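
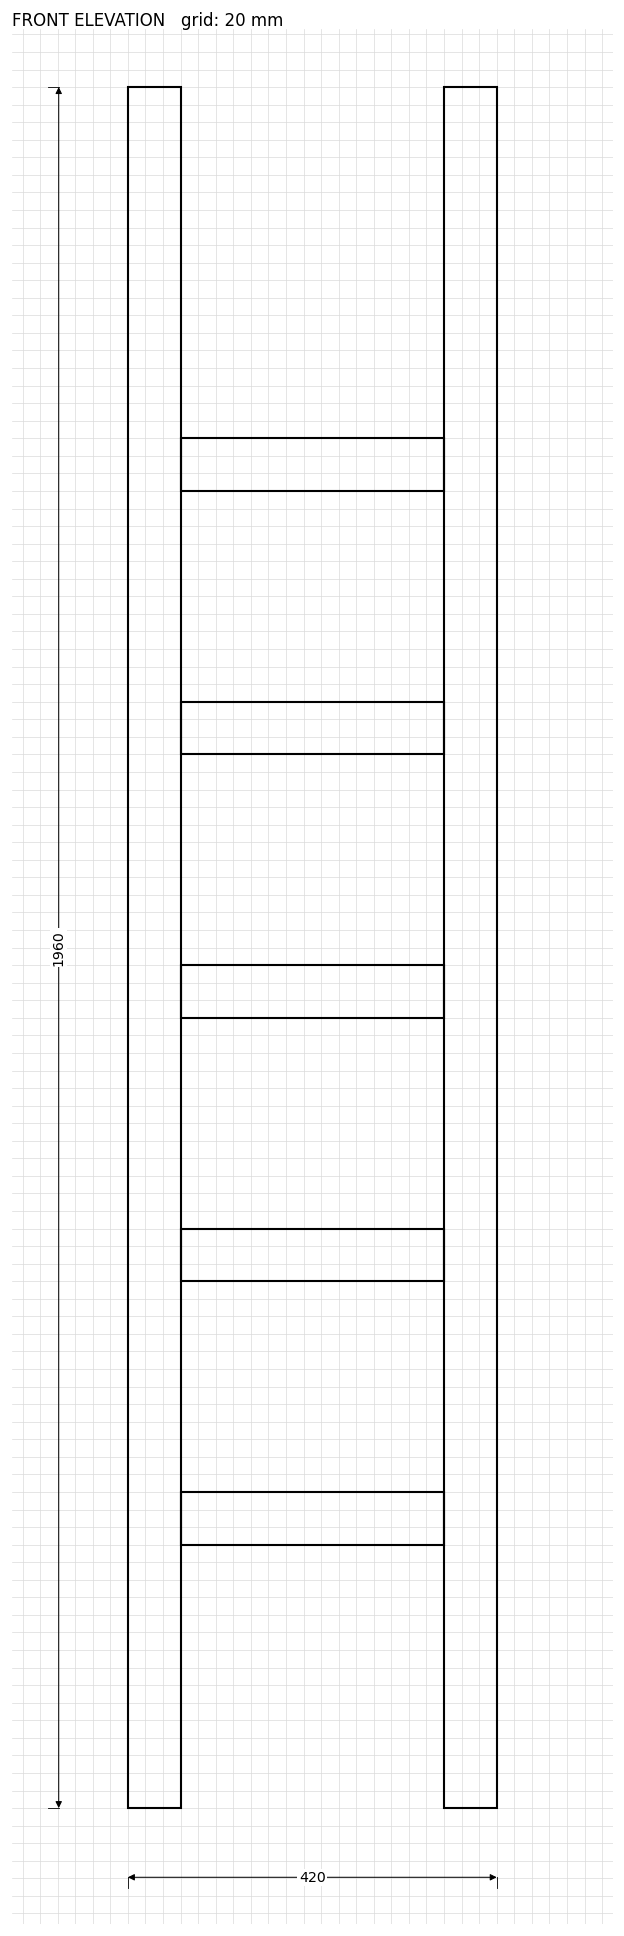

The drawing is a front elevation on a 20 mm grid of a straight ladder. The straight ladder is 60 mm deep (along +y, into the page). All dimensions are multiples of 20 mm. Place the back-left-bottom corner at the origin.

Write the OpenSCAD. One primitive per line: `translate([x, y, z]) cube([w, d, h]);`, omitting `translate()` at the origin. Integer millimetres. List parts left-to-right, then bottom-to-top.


cube([60, 60, 1960]);
translate([60, 0, 300]) cube([300, 60, 60]);
translate([60, 0, 600]) cube([300, 60, 60]);
translate([60, 0, 900]) cube([300, 60, 60]);
translate([60, 0, 1200]) cube([300, 60, 60]);
translate([60, 0, 1500]) cube([300, 60, 60]);
translate([360, 0, 0]) cube([60, 60, 1960]);


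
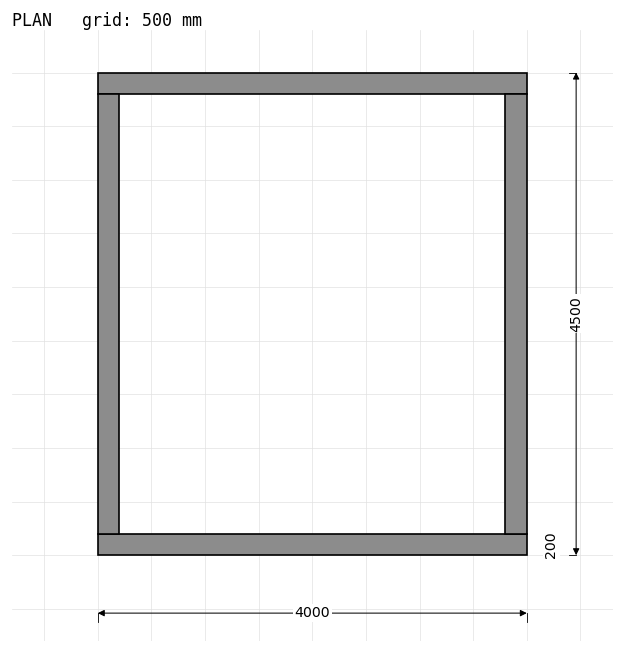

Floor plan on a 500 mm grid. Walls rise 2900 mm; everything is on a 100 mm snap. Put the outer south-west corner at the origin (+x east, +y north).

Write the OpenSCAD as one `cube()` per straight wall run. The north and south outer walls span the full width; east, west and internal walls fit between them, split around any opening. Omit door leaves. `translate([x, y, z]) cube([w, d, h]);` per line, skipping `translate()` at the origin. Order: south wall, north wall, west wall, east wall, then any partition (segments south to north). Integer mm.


cube([4000, 200, 2900]);
translate([0, 4300, 0]) cube([4000, 200, 2900]);
translate([0, 200, 0]) cube([200, 4100, 2900]);
translate([3800, 200, 0]) cube([200, 4100, 2900]);


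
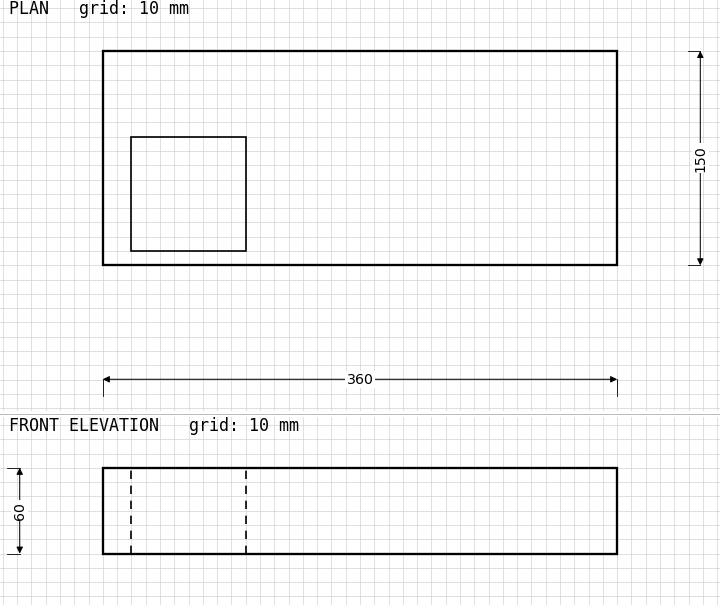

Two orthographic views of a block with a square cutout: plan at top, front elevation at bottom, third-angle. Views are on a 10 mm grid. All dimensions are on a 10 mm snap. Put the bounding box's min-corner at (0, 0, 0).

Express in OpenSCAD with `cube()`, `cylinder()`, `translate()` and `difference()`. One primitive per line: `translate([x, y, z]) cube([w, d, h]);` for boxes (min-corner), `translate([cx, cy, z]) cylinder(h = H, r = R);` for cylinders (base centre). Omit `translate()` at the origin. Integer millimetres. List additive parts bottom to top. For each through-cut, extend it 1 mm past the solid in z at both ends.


difference() {
  cube([360, 150, 60]);
  translate([20, 10, -1]) cube([80, 80, 62]);
}


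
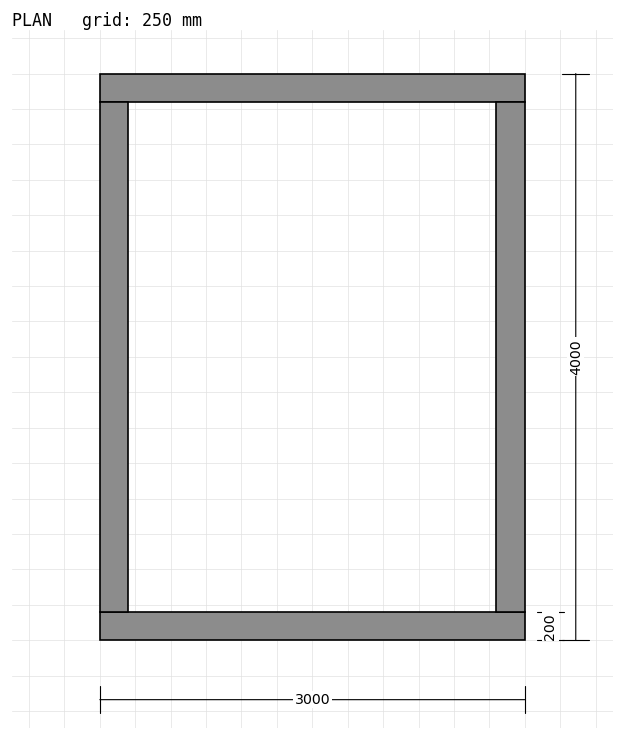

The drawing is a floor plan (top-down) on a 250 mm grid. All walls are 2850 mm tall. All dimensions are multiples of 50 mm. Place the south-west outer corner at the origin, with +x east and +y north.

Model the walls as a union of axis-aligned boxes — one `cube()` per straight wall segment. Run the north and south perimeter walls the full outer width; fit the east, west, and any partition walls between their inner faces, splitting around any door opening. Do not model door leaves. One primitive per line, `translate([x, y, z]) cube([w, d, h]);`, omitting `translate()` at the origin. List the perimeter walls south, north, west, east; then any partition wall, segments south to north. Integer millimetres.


cube([3000, 200, 2850]);
translate([0, 3800, 0]) cube([3000, 200, 2850]);
translate([0, 200, 0]) cube([200, 3600, 2850]);
translate([2800, 200, 0]) cube([200, 3600, 2850]);


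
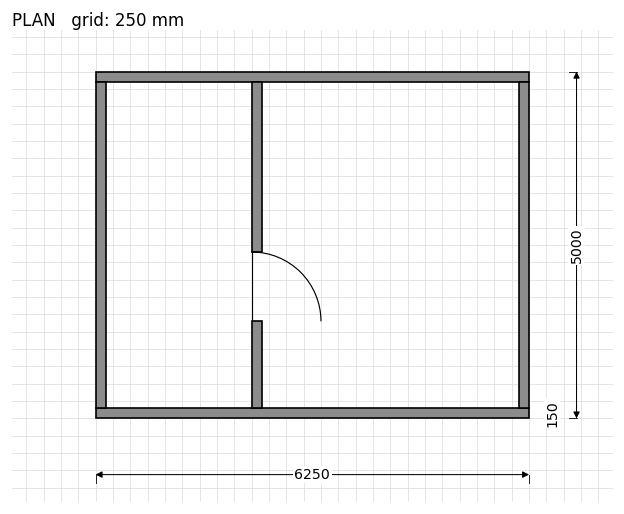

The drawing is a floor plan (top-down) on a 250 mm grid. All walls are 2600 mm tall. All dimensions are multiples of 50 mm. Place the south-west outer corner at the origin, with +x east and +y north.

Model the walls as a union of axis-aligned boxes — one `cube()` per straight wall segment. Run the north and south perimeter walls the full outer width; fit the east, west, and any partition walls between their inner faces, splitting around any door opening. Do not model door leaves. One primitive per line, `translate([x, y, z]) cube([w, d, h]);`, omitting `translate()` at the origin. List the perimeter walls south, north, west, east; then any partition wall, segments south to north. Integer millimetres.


cube([6250, 150, 2600]);
translate([0, 4850, 0]) cube([6250, 150, 2600]);
translate([0, 150, 0]) cube([150, 4700, 2600]);
translate([6100, 150, 0]) cube([150, 4700, 2600]);
translate([2250, 150, 0]) cube([150, 1250, 2600]);
translate([2250, 2400, 0]) cube([150, 2450, 2600]);


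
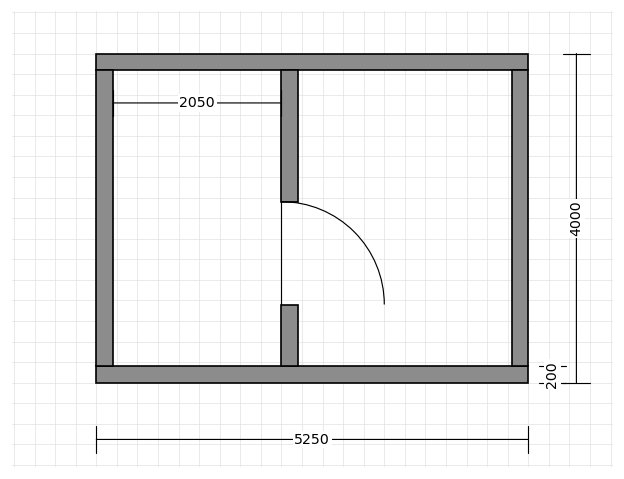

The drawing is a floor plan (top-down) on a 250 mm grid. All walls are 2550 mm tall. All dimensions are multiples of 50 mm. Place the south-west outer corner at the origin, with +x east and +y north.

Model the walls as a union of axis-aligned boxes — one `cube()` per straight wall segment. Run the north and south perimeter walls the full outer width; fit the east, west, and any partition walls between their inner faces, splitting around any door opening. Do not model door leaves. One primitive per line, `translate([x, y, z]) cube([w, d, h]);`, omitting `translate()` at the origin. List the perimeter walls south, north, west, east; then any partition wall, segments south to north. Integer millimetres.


cube([5250, 200, 2550]);
translate([0, 3800, 0]) cube([5250, 200, 2550]);
translate([0, 200, 0]) cube([200, 3600, 2550]);
translate([5050, 200, 0]) cube([200, 3600, 2550]);
translate([2250, 200, 0]) cube([200, 750, 2550]);
translate([2250, 2200, 0]) cube([200, 1600, 2550]);


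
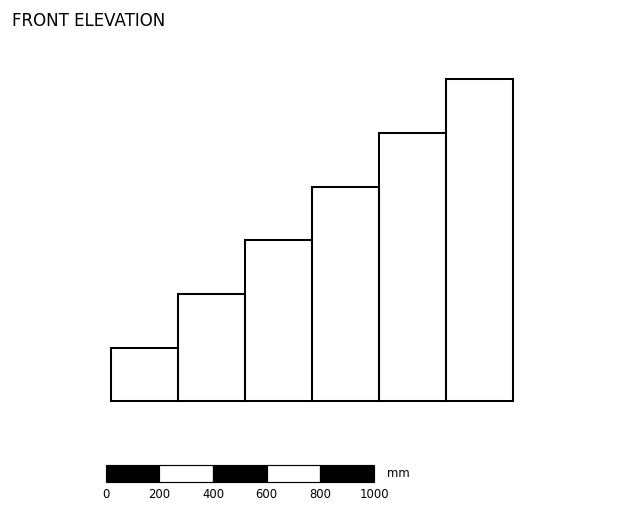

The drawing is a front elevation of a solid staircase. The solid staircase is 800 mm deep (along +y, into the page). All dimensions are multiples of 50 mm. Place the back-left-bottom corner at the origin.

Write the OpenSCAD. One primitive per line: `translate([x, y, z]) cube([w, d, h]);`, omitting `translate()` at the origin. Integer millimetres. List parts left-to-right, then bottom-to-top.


cube([250, 800, 200]);
translate([250, 0, 0]) cube([250, 800, 400]);
translate([500, 0, 0]) cube([250, 800, 600]);
translate([750, 0, 0]) cube([250, 800, 800]);
translate([1000, 0, 0]) cube([250, 800, 1000]);
translate([1250, 0, 0]) cube([250, 800, 1200]);


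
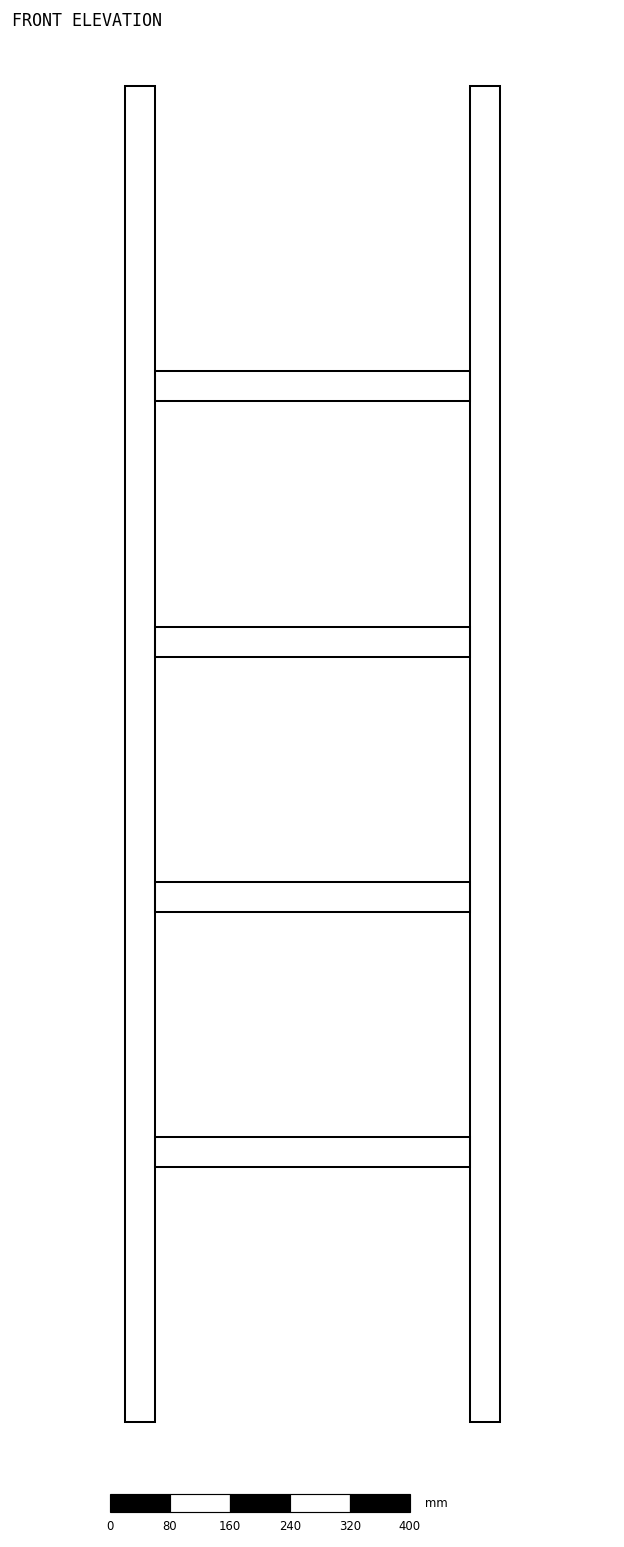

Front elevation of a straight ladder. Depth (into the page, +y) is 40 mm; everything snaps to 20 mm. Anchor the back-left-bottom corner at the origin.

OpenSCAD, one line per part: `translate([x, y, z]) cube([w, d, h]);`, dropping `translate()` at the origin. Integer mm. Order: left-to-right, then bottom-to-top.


cube([40, 40, 1780]);
translate([40, 0, 340]) cube([420, 40, 40]);
translate([40, 0, 680]) cube([420, 40, 40]);
translate([40, 0, 1020]) cube([420, 40, 40]);
translate([40, 0, 1360]) cube([420, 40, 40]);
translate([460, 0, 0]) cube([40, 40, 1780]);


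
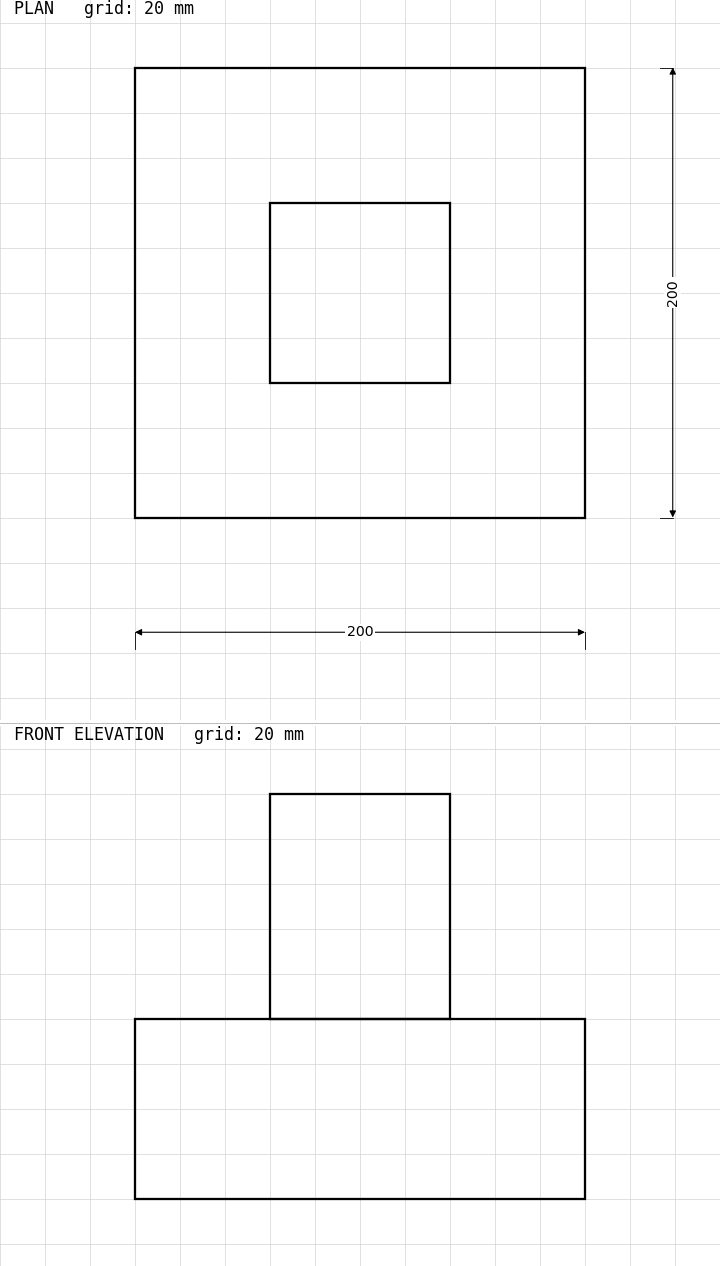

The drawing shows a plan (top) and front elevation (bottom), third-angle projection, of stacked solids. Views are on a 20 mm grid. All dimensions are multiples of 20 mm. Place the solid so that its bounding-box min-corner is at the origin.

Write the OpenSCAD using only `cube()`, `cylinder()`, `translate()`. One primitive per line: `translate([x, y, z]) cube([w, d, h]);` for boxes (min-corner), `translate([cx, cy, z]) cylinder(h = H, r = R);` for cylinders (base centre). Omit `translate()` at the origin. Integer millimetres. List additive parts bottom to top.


cube([200, 200, 80]);
translate([60, 60, 80]) cube([80, 80, 100]);


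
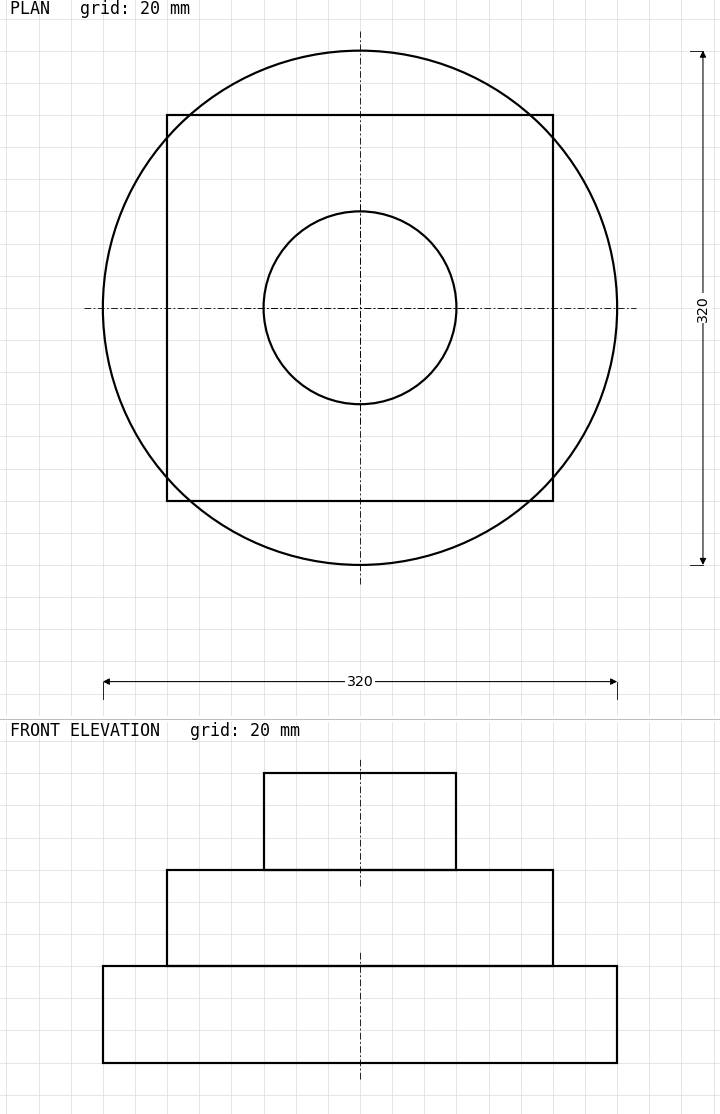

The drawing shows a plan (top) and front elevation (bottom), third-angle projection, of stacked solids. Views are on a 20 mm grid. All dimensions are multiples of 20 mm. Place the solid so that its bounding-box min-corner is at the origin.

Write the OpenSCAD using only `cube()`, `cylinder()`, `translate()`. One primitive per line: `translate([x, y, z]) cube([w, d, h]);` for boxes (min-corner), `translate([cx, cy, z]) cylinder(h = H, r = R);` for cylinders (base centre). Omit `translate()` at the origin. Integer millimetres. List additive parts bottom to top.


translate([160, 160, 0]) cylinder(h = 60, r = 160);
translate([40, 40, 60]) cube([240, 240, 60]);
translate([160, 160, 120]) cylinder(h = 60, r = 60);


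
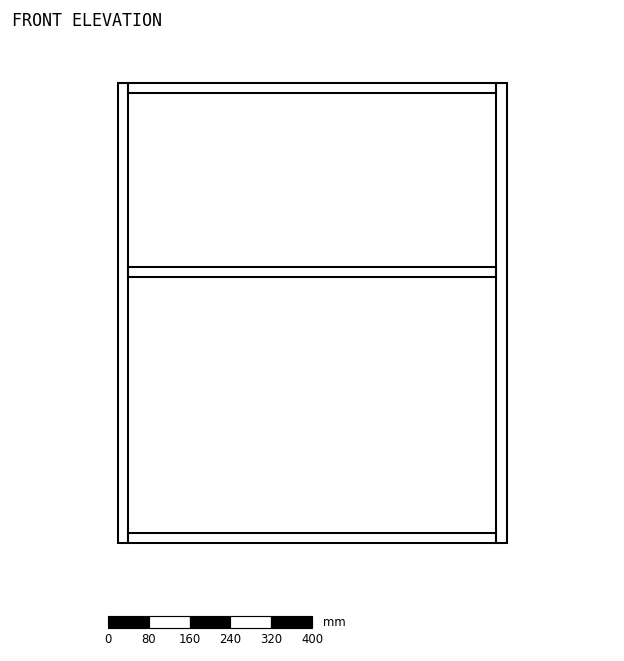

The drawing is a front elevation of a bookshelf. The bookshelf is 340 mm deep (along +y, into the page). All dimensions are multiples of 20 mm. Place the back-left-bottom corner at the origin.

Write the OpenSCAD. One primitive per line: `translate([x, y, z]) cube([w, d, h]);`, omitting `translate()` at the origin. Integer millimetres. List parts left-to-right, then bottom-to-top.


cube([20, 340, 900]);
translate([20, 0, 0]) cube([720, 340, 20]);
translate([20, 0, 520]) cube([720, 340, 20]);
translate([20, 0, 880]) cube([720, 340, 20]);
translate([740, 0, 0]) cube([20, 340, 900]);


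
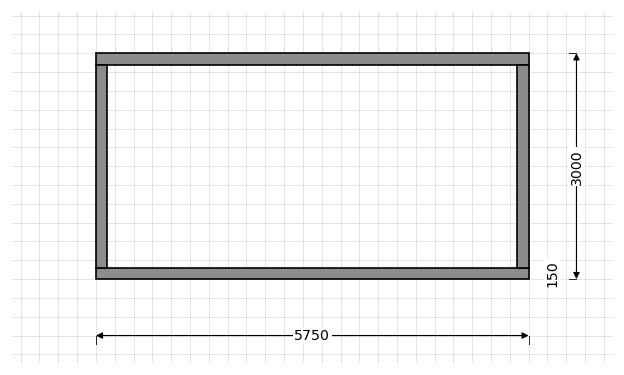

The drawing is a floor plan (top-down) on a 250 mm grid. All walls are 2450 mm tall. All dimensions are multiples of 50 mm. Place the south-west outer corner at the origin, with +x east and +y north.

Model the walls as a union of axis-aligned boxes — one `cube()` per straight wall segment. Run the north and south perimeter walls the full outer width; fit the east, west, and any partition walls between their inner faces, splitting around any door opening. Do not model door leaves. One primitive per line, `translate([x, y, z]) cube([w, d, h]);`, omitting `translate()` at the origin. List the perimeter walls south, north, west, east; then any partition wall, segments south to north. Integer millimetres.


cube([5750, 150, 2450]);
translate([0, 2850, 0]) cube([5750, 150, 2450]);
translate([0, 150, 0]) cube([150, 2700, 2450]);
translate([5600, 150, 0]) cube([150, 2700, 2450]);


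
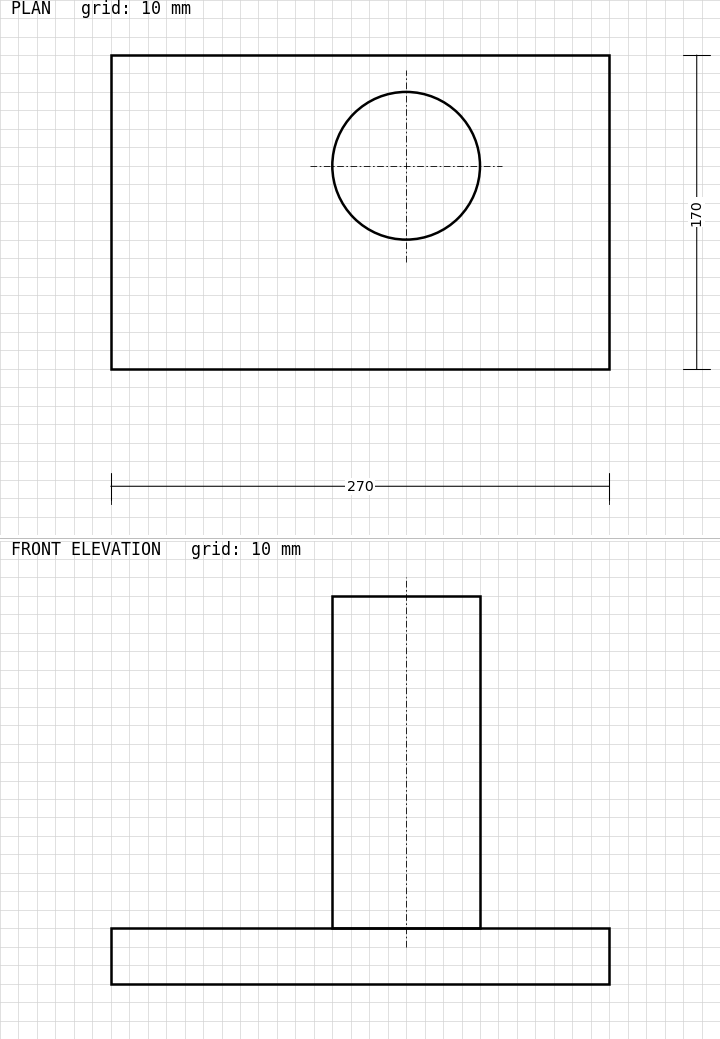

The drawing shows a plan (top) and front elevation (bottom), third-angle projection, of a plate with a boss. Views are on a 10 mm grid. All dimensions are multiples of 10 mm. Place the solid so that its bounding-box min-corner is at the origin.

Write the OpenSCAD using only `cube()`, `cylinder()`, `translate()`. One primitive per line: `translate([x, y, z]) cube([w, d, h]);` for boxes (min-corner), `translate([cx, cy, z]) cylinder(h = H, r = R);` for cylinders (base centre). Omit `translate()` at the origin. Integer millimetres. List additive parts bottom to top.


cube([270, 170, 30]);
translate([160, 110, 30]) cylinder(h = 180, r = 40);


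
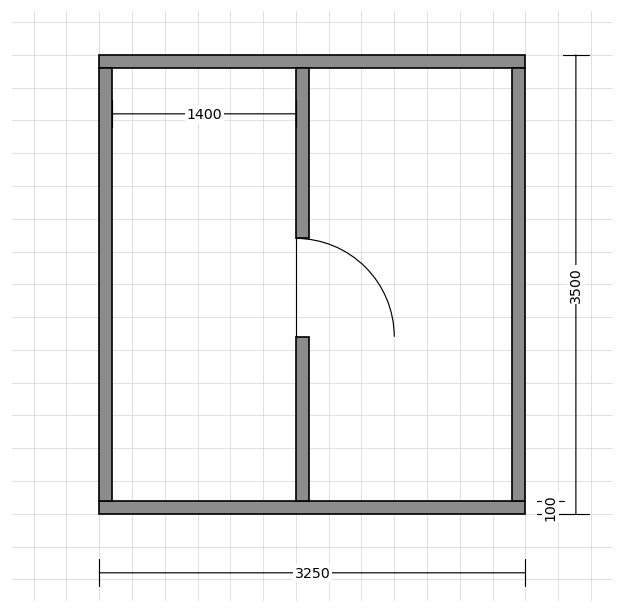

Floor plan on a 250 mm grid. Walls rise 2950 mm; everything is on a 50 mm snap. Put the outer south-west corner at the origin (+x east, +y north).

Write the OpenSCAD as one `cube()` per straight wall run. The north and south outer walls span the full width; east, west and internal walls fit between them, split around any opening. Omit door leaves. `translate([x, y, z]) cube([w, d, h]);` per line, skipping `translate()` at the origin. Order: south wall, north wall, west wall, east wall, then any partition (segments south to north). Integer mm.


cube([3250, 100, 2950]);
translate([0, 3400, 0]) cube([3250, 100, 2950]);
translate([0, 100, 0]) cube([100, 3300, 2950]);
translate([3150, 100, 0]) cube([100, 3300, 2950]);
translate([1500, 100, 0]) cube([100, 1250, 2950]);
translate([1500, 2100, 0]) cube([100, 1300, 2950]);


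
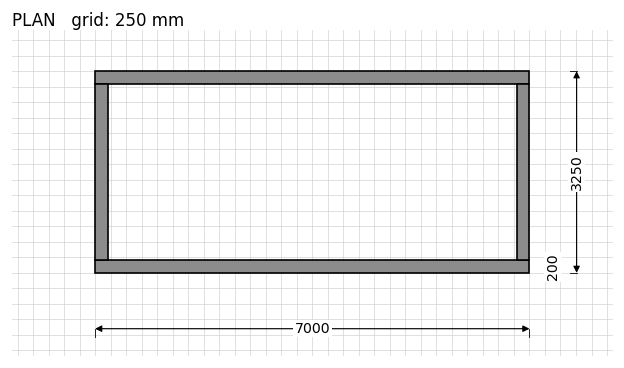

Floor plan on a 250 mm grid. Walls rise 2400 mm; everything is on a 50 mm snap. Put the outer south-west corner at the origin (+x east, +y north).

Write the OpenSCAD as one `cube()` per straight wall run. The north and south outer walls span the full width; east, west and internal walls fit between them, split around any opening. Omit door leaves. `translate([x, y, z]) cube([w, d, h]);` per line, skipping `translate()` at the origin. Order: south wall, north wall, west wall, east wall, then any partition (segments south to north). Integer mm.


cube([7000, 200, 2400]);
translate([0, 3050, 0]) cube([7000, 200, 2400]);
translate([0, 200, 0]) cube([200, 2850, 2400]);
translate([6800, 200, 0]) cube([200, 2850, 2400]);


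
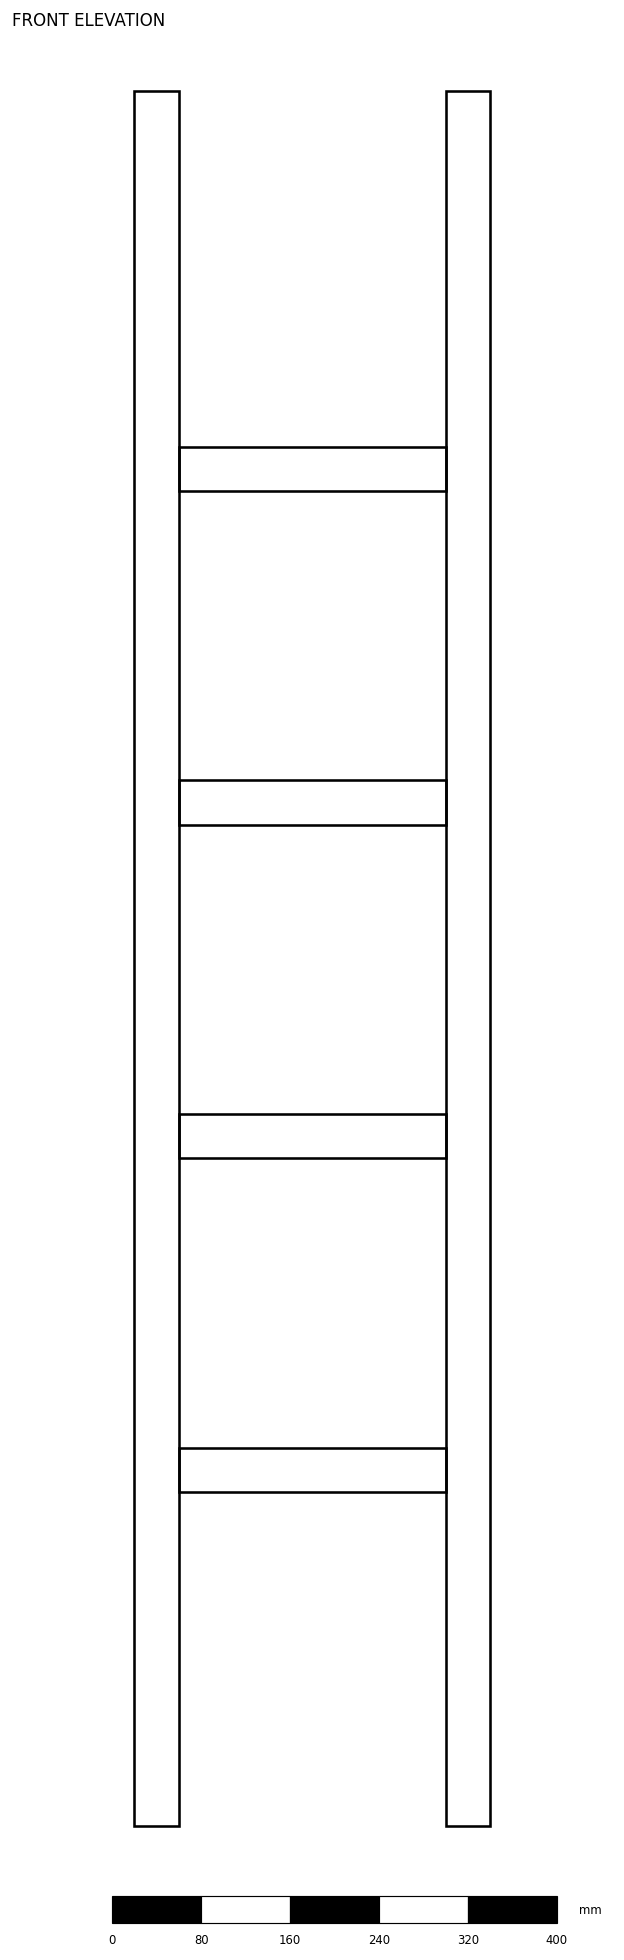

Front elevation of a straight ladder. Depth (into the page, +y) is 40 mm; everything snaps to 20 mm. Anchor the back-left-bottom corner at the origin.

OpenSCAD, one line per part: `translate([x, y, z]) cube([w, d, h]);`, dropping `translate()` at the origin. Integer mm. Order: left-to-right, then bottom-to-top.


cube([40, 40, 1560]);
translate([40, 0, 300]) cube([240, 40, 40]);
translate([40, 0, 600]) cube([240, 40, 40]);
translate([40, 0, 900]) cube([240, 40, 40]);
translate([40, 0, 1200]) cube([240, 40, 40]);
translate([280, 0, 0]) cube([40, 40, 1560]);


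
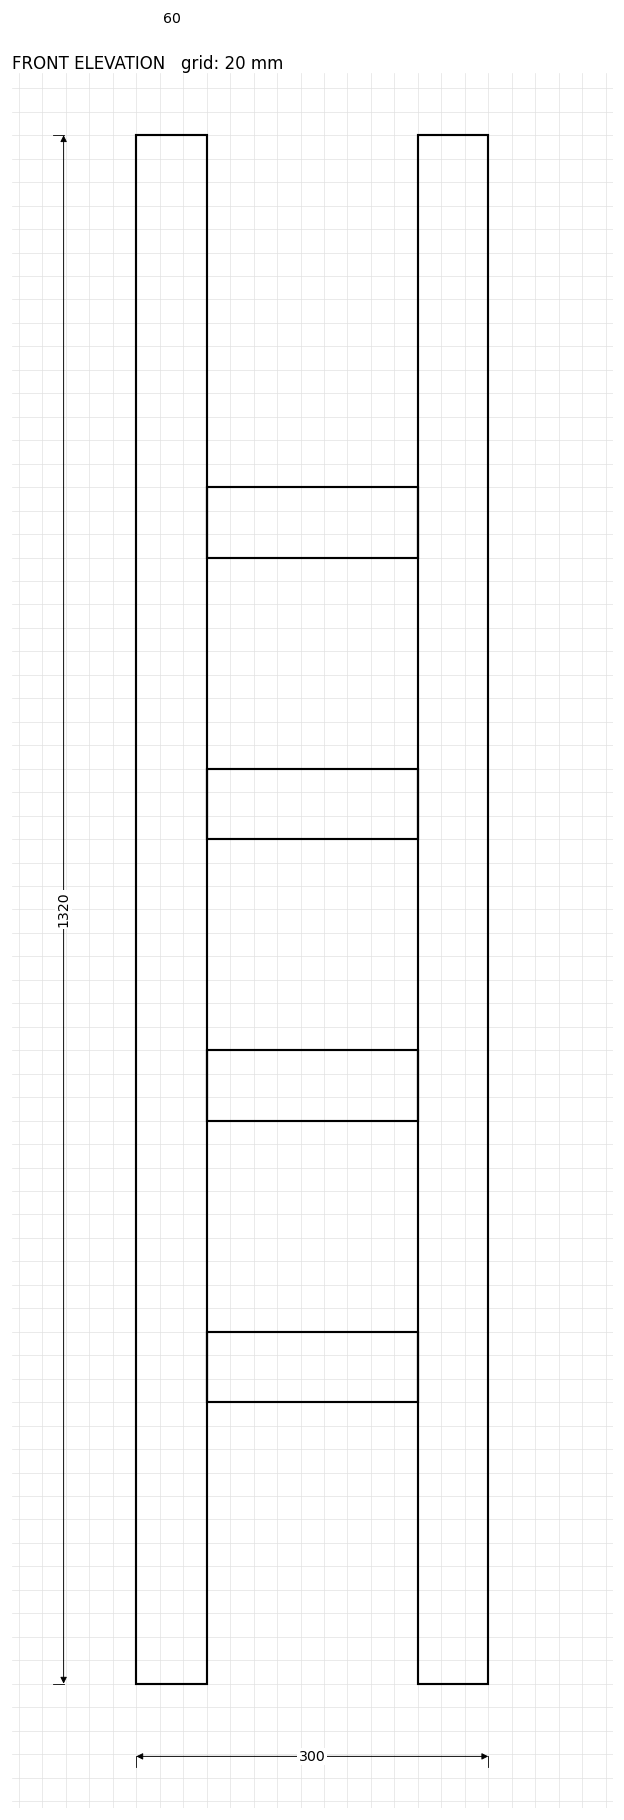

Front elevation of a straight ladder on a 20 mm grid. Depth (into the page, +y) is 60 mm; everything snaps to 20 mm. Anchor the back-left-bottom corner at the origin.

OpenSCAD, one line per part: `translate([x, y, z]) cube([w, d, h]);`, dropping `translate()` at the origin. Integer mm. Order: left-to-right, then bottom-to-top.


cube([60, 60, 1320]);
translate([60, 0, 240]) cube([180, 60, 60]);
translate([60, 0, 480]) cube([180, 60, 60]);
translate([60, 0, 720]) cube([180, 60, 60]);
translate([60, 0, 960]) cube([180, 60, 60]);
translate([240, 0, 0]) cube([60, 60, 1320]);


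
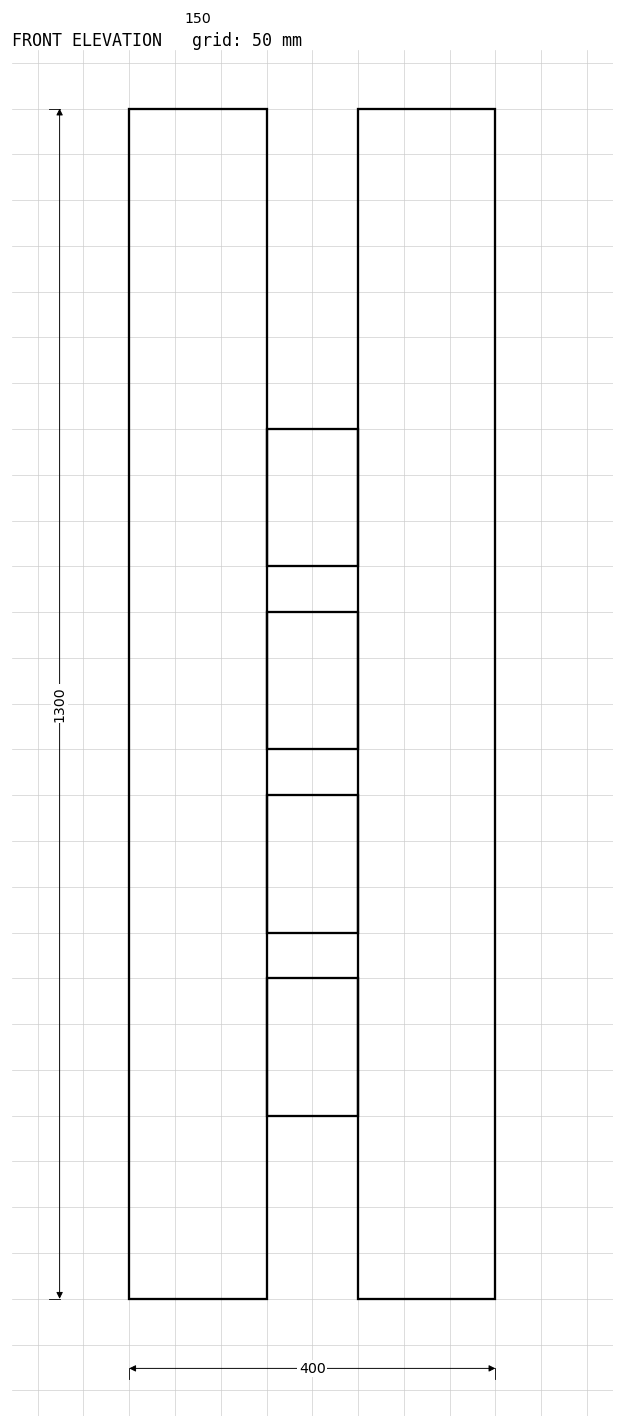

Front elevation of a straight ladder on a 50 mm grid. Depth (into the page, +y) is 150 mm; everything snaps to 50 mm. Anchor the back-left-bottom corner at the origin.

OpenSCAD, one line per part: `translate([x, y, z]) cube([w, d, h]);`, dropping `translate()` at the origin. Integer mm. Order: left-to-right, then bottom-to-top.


cube([150, 150, 1300]);
translate([150, 0, 200]) cube([100, 150, 150]);
translate([150, 0, 400]) cube([100, 150, 150]);
translate([150, 0, 600]) cube([100, 150, 150]);
translate([150, 0, 800]) cube([100, 150, 150]);
translate([250, 0, 0]) cube([150, 150, 1300]);


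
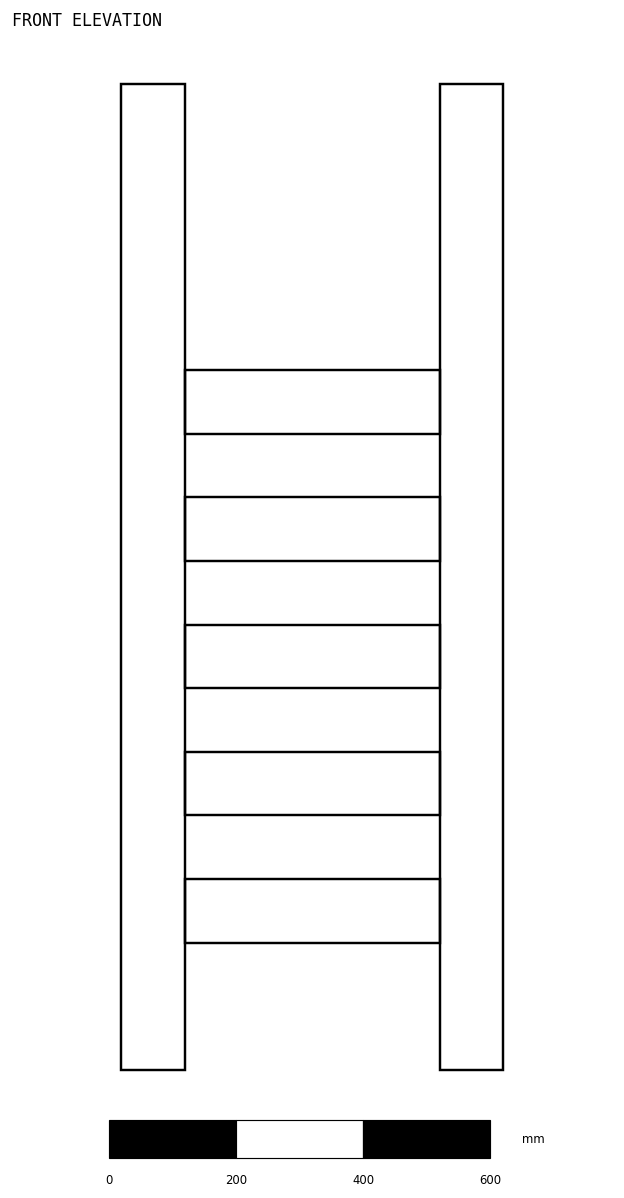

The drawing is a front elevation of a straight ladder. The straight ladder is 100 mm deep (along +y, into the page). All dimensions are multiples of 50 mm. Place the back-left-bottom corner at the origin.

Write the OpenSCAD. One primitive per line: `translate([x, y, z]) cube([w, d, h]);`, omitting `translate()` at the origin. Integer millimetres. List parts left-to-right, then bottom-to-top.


cube([100, 100, 1550]);
translate([100, 0, 200]) cube([400, 100, 100]);
translate([100, 0, 400]) cube([400, 100, 100]);
translate([100, 0, 600]) cube([400, 100, 100]);
translate([100, 0, 800]) cube([400, 100, 100]);
translate([100, 0, 1000]) cube([400, 100, 100]);
translate([500, 0, 0]) cube([100, 100, 1550]);


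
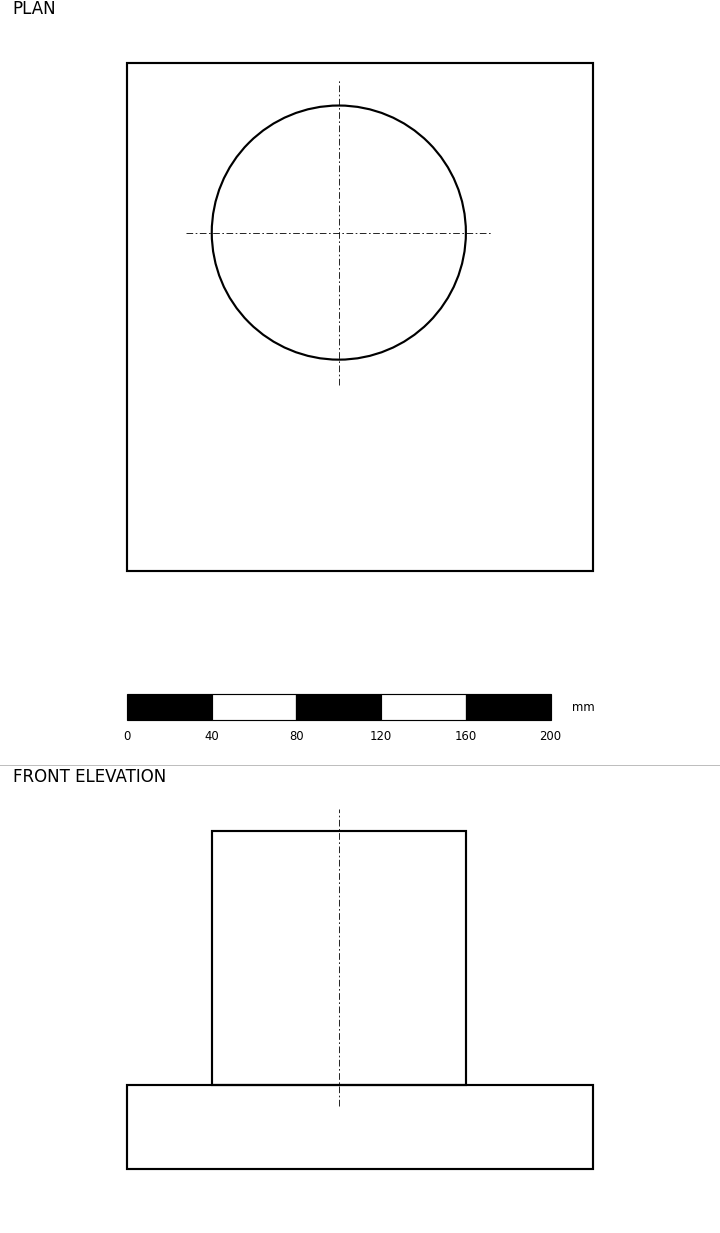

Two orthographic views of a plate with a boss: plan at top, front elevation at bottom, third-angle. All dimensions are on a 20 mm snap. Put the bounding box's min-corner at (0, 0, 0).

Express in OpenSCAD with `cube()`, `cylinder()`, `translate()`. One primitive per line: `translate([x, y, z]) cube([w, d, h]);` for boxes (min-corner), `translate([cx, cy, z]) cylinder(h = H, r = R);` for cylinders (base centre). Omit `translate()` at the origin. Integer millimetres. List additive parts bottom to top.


cube([220, 240, 40]);
translate([100, 160, 40]) cylinder(h = 120, r = 60);


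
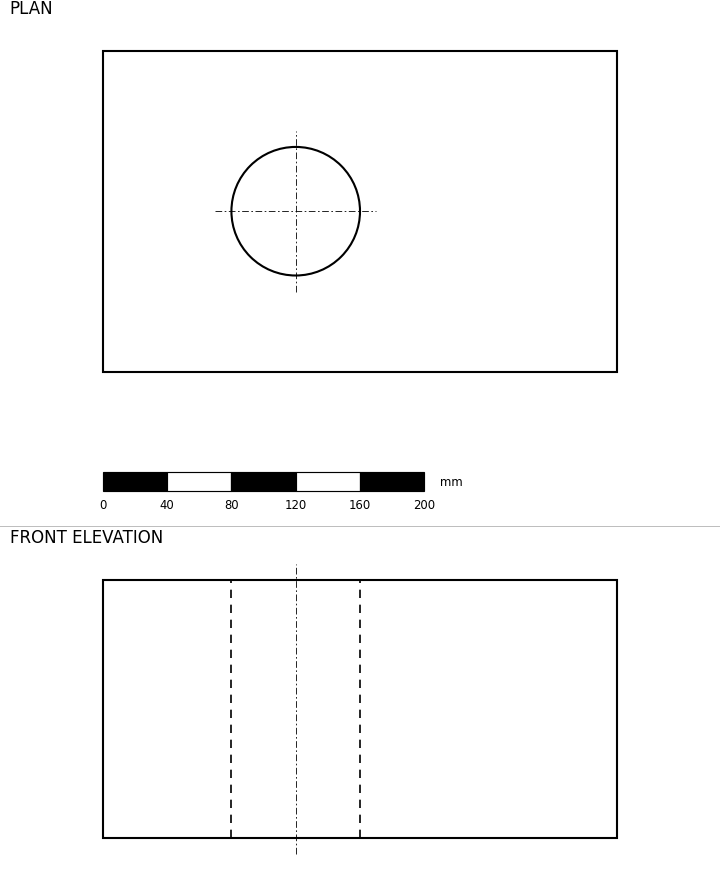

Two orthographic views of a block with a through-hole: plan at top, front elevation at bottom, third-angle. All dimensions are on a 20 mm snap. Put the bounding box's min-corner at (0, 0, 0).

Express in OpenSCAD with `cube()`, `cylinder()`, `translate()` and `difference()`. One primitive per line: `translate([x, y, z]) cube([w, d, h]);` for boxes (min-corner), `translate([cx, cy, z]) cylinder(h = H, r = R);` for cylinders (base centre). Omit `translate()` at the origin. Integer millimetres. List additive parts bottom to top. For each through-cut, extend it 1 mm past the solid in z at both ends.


difference() {
  cube([320, 200, 160]);
  translate([120, 100, -1]) cylinder(h = 162, r = 40);
}


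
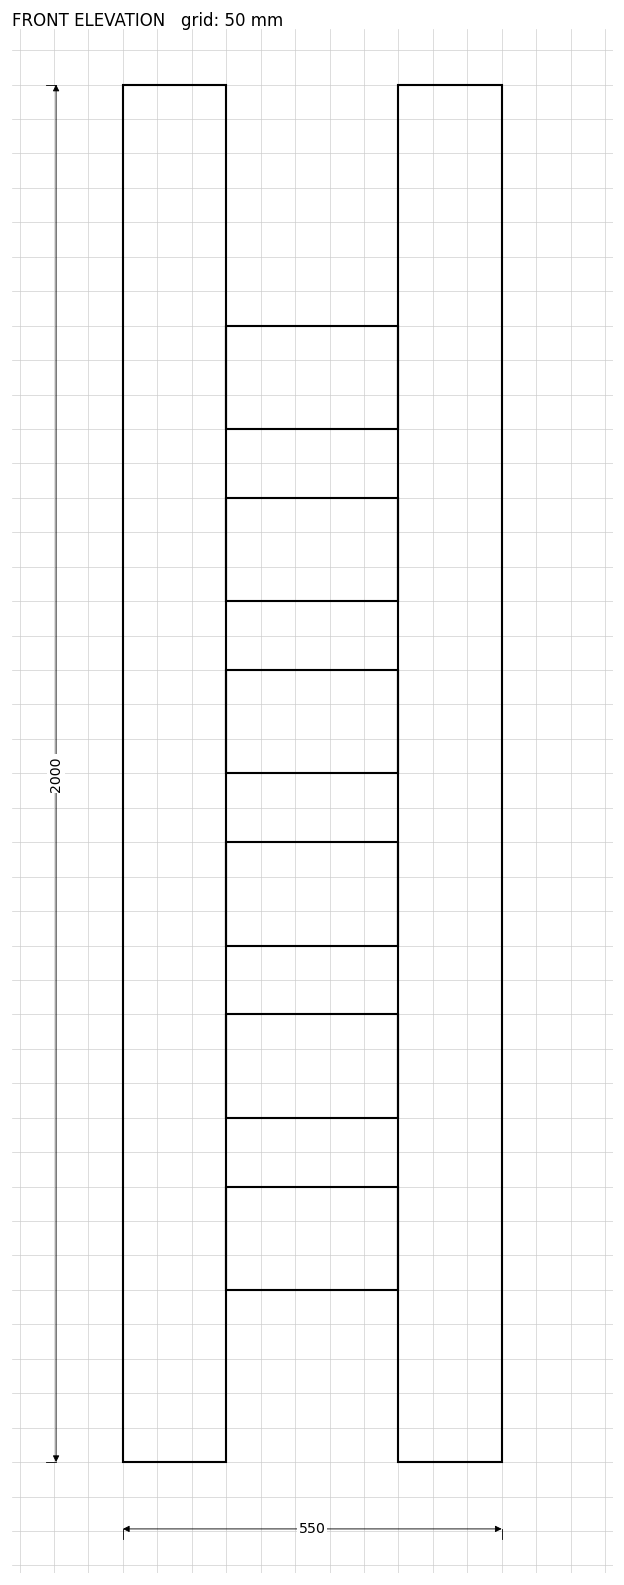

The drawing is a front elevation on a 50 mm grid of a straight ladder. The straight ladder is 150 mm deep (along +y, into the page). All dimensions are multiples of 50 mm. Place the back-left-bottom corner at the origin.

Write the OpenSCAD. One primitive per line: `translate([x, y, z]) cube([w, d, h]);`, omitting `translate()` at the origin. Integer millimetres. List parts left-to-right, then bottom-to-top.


cube([150, 150, 2000]);
translate([150, 0, 250]) cube([250, 150, 150]);
translate([150, 0, 500]) cube([250, 150, 150]);
translate([150, 0, 750]) cube([250, 150, 150]);
translate([150, 0, 1000]) cube([250, 150, 150]);
translate([150, 0, 1250]) cube([250, 150, 150]);
translate([150, 0, 1500]) cube([250, 150, 150]);
translate([400, 0, 0]) cube([150, 150, 2000]);


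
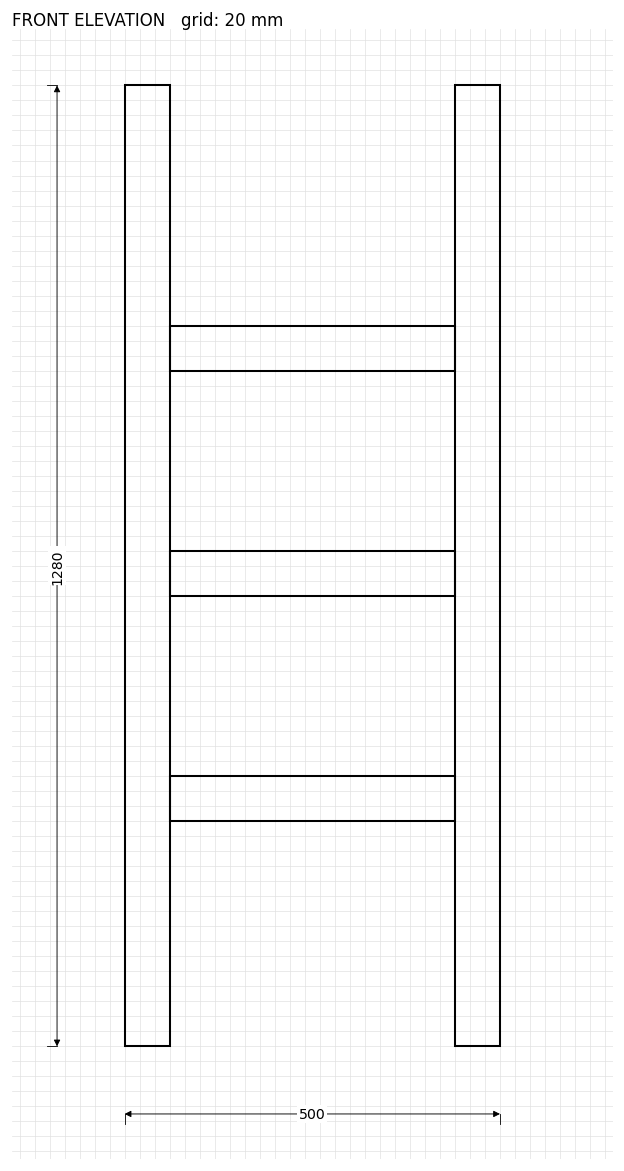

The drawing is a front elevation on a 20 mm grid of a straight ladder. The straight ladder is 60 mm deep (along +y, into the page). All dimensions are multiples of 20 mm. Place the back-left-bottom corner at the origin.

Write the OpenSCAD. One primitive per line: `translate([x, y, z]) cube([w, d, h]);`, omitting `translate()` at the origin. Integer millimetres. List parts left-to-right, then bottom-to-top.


cube([60, 60, 1280]);
translate([60, 0, 300]) cube([380, 60, 60]);
translate([60, 0, 600]) cube([380, 60, 60]);
translate([60, 0, 900]) cube([380, 60, 60]);
translate([440, 0, 0]) cube([60, 60, 1280]);


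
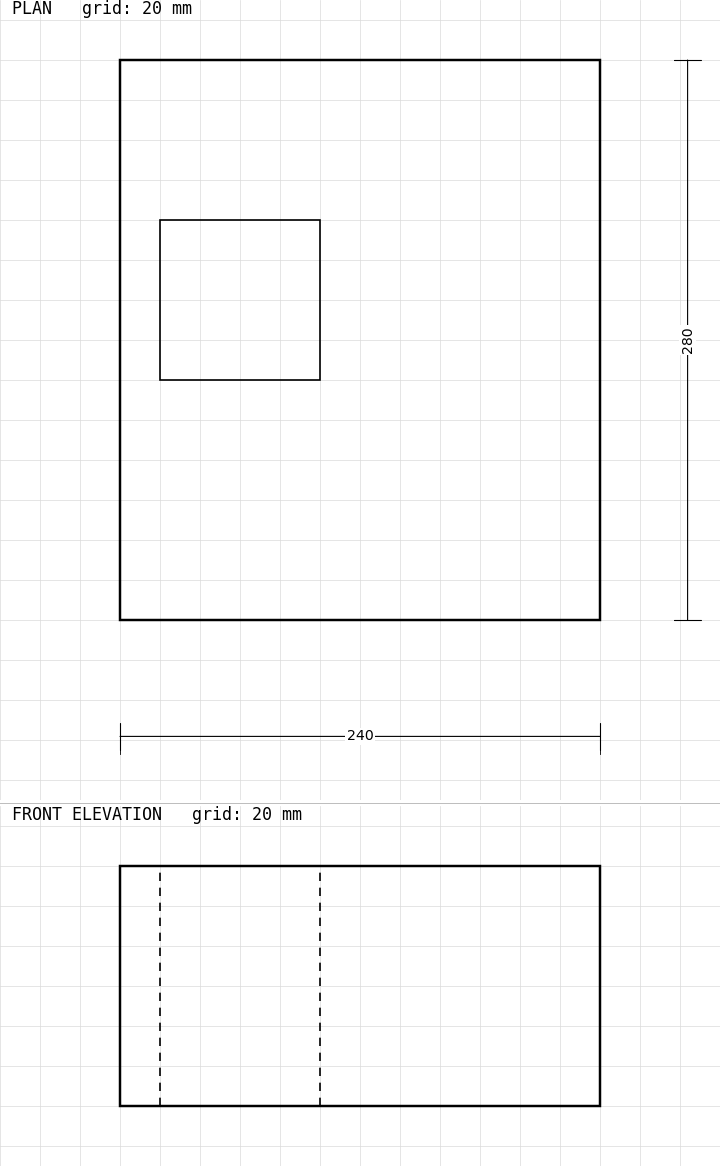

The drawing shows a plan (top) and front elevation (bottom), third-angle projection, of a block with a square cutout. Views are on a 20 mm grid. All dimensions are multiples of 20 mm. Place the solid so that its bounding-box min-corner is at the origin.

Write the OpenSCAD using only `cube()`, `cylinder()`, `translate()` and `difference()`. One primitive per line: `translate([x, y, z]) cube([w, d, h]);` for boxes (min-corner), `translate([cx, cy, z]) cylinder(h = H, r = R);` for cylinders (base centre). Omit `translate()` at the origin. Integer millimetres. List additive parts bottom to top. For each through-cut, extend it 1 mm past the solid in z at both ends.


difference() {
  cube([240, 280, 120]);
  translate([20, 120, -1]) cube([80, 80, 122]);
}


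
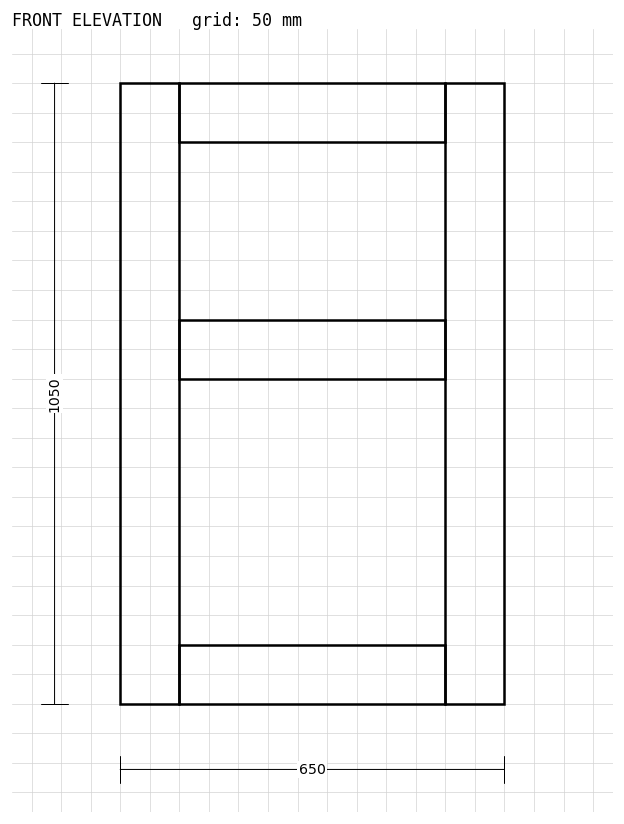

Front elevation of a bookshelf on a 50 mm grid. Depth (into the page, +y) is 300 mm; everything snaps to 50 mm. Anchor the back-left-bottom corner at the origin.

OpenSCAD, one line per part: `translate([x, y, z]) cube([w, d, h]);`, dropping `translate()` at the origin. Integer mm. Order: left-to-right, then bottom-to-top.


cube([100, 300, 1050]);
translate([100, 0, 0]) cube([450, 300, 100]);
translate([100, 0, 550]) cube([450, 300, 100]);
translate([100, 0, 950]) cube([450, 300, 100]);
translate([550, 0, 0]) cube([100, 300, 1050]);


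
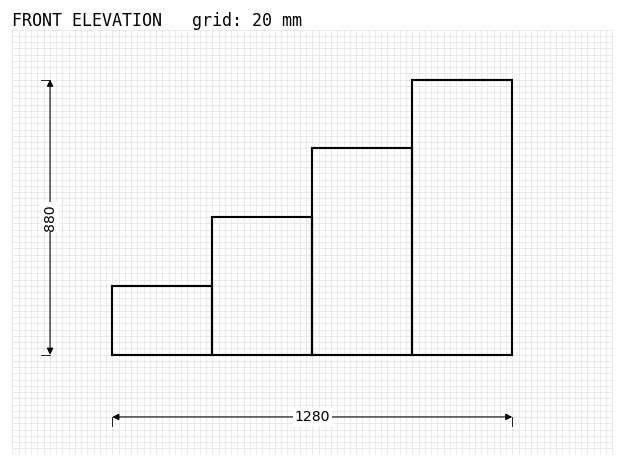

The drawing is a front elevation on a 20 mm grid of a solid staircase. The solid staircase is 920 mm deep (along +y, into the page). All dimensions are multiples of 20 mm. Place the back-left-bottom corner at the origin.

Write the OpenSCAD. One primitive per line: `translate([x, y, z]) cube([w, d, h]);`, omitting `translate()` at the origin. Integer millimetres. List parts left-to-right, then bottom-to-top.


cube([320, 920, 220]);
translate([320, 0, 0]) cube([320, 920, 440]);
translate([640, 0, 0]) cube([320, 920, 660]);
translate([960, 0, 0]) cube([320, 920, 880]);


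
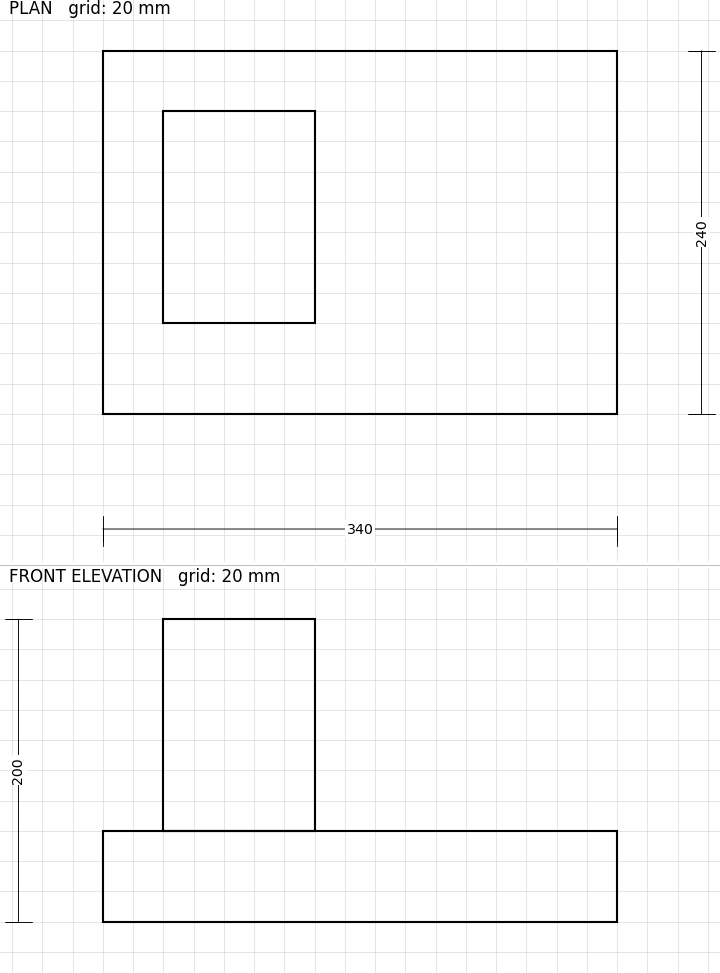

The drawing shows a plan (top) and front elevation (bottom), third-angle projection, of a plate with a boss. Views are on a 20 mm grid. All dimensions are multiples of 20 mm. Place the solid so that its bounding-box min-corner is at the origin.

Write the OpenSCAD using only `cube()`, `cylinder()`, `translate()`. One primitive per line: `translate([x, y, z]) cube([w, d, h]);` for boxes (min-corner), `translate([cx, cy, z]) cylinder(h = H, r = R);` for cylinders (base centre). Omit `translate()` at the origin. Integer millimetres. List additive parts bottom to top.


cube([340, 240, 60]);
translate([40, 60, 60]) cube([100, 140, 140]);


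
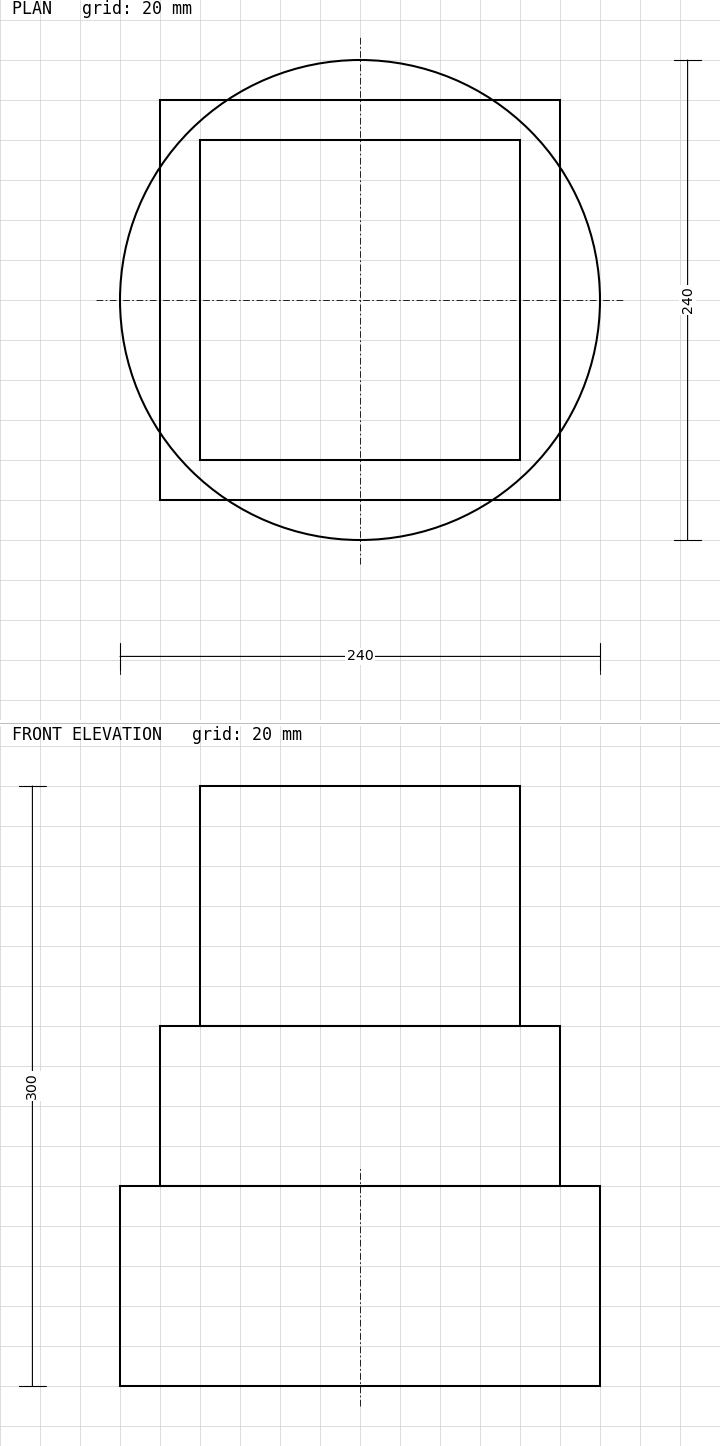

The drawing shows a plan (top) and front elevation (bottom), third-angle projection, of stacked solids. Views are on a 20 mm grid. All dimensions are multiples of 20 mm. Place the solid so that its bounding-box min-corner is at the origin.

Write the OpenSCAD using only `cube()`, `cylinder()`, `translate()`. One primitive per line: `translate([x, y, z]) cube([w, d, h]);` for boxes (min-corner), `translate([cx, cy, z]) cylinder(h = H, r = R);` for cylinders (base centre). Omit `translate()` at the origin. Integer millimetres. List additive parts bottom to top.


translate([120, 120, 0]) cylinder(h = 100, r = 120);
translate([20, 20, 100]) cube([200, 200, 80]);
translate([40, 40, 180]) cube([160, 160, 120]);


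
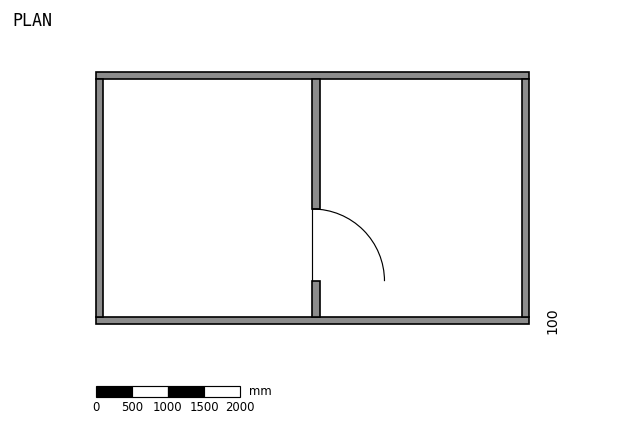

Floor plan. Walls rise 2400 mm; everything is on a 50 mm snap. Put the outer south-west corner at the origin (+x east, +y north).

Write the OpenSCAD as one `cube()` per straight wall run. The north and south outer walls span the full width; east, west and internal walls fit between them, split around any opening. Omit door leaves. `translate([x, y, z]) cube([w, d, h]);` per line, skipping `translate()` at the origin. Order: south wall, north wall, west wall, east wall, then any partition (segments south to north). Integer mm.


cube([6000, 100, 2400]);
translate([0, 3400, 0]) cube([6000, 100, 2400]);
translate([0, 100, 0]) cube([100, 3300, 2400]);
translate([5900, 100, 0]) cube([100, 3300, 2400]);
translate([3000, 100, 0]) cube([100, 500, 2400]);
translate([3000, 1600, 0]) cube([100, 1800, 2400]);


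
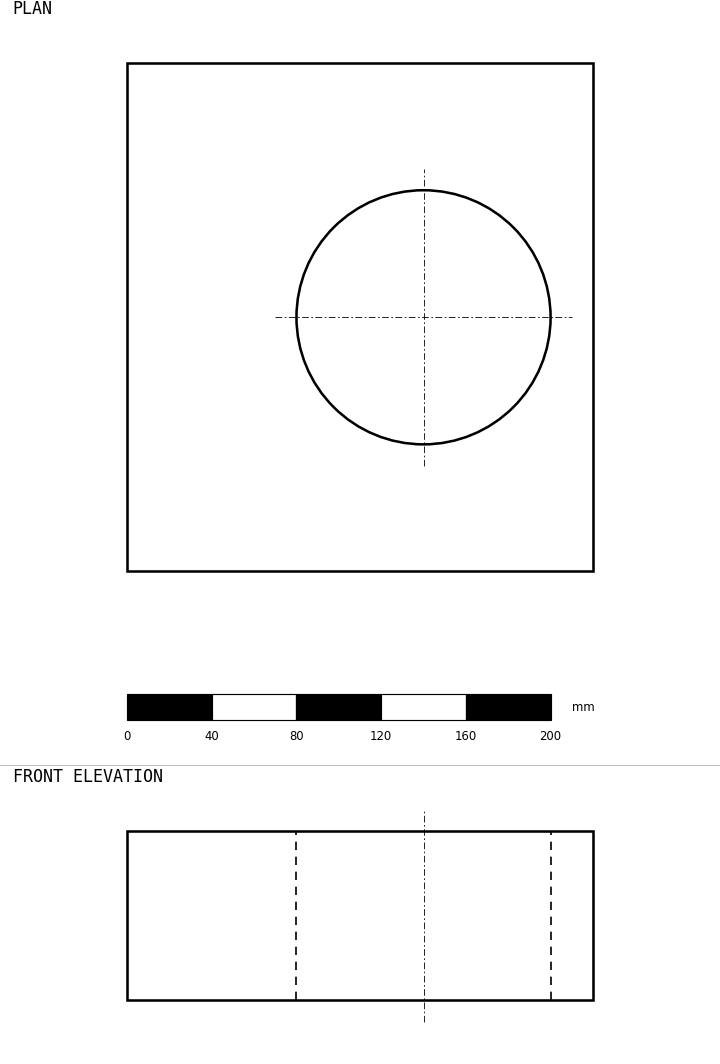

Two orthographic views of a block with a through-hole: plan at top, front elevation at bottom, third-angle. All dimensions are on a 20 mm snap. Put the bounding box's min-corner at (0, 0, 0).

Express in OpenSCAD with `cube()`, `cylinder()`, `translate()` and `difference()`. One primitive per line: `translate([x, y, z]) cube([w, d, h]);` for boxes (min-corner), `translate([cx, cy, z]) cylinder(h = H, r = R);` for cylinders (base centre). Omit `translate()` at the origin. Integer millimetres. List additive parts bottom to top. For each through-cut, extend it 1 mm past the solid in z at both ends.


difference() {
  cube([220, 240, 80]);
  translate([140, 120, -1]) cylinder(h = 82, r = 60);
}


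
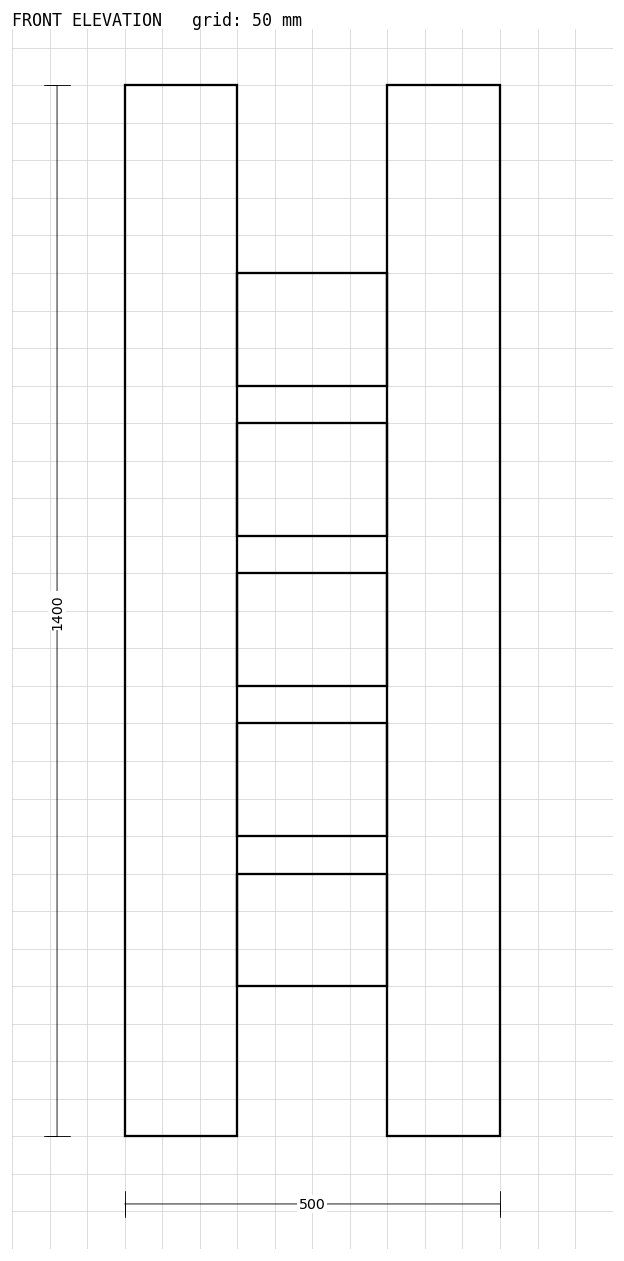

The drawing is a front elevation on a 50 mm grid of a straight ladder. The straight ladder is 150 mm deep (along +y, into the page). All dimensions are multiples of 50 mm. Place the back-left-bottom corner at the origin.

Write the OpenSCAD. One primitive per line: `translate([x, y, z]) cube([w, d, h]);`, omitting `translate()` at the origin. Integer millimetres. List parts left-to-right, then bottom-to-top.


cube([150, 150, 1400]);
translate([150, 0, 200]) cube([200, 150, 150]);
translate([150, 0, 400]) cube([200, 150, 150]);
translate([150, 0, 600]) cube([200, 150, 150]);
translate([150, 0, 800]) cube([200, 150, 150]);
translate([150, 0, 1000]) cube([200, 150, 150]);
translate([350, 0, 0]) cube([150, 150, 1400]);


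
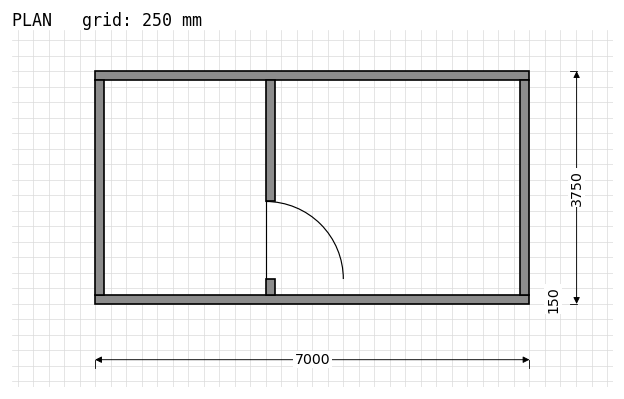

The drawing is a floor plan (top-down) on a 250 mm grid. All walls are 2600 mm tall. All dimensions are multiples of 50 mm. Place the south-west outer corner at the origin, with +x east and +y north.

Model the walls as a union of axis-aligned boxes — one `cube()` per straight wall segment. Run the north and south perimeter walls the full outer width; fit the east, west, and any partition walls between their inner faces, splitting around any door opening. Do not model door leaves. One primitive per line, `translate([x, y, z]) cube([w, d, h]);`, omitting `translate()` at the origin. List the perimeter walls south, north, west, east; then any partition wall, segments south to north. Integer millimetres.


cube([7000, 150, 2600]);
translate([0, 3600, 0]) cube([7000, 150, 2600]);
translate([0, 150, 0]) cube([150, 3450, 2600]);
translate([6850, 150, 0]) cube([150, 3450, 2600]);
translate([2750, 150, 0]) cube([150, 250, 2600]);
translate([2750, 1650, 0]) cube([150, 1950, 2600]);


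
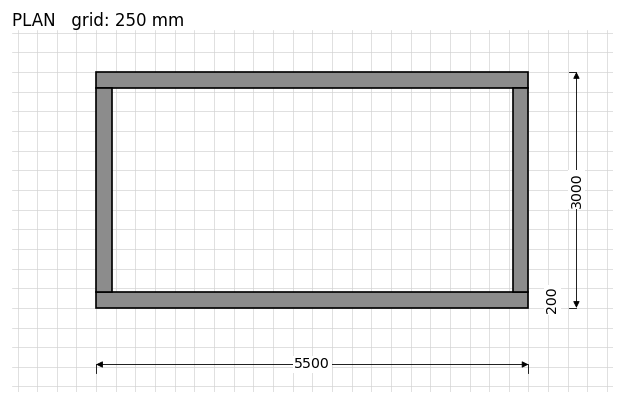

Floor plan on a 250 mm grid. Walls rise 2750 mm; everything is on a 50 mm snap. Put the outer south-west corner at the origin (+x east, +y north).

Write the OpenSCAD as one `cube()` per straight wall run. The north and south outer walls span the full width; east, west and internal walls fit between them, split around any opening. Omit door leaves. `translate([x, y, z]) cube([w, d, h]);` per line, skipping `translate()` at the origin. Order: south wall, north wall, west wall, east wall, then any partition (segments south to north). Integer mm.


cube([5500, 200, 2750]);
translate([0, 2800, 0]) cube([5500, 200, 2750]);
translate([0, 200, 0]) cube([200, 2600, 2750]);
translate([5300, 200, 0]) cube([200, 2600, 2750]);


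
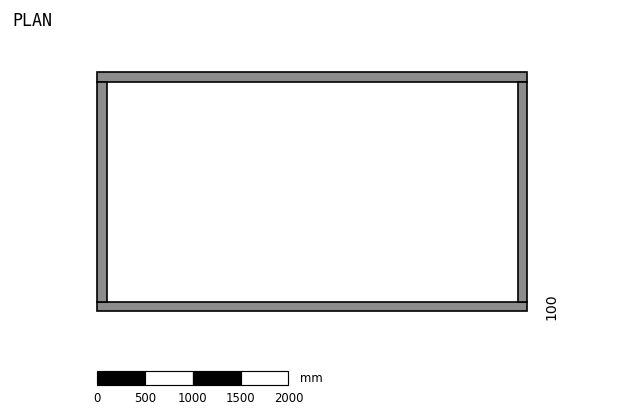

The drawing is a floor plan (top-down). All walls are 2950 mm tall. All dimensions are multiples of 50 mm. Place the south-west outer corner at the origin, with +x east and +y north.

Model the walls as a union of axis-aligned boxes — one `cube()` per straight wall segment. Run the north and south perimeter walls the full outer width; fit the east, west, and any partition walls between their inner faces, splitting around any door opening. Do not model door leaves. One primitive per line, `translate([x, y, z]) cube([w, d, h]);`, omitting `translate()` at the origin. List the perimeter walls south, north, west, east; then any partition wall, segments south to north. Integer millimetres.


cube([4500, 100, 2950]);
translate([0, 2400, 0]) cube([4500, 100, 2950]);
translate([0, 100, 0]) cube([100, 2300, 2950]);
translate([4400, 100, 0]) cube([100, 2300, 2950]);


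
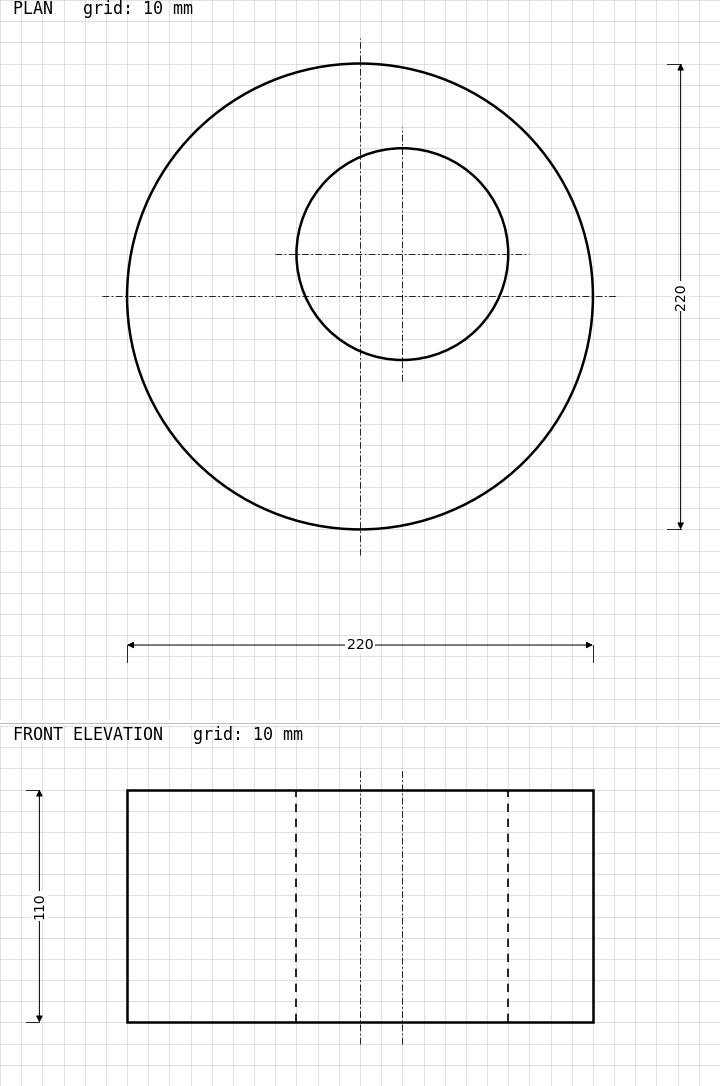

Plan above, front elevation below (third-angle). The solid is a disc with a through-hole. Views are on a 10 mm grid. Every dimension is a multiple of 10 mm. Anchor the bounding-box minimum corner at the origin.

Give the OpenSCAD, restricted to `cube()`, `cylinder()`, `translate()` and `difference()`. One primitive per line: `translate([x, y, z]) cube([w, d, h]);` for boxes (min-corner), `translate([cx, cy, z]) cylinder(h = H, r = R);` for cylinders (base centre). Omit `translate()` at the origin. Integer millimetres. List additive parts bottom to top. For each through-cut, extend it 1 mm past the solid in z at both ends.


difference() {
  translate([110, 110, 0]) cylinder(h = 110, r = 110);
  translate([130, 130, -1]) cylinder(h = 112, r = 50);
}
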